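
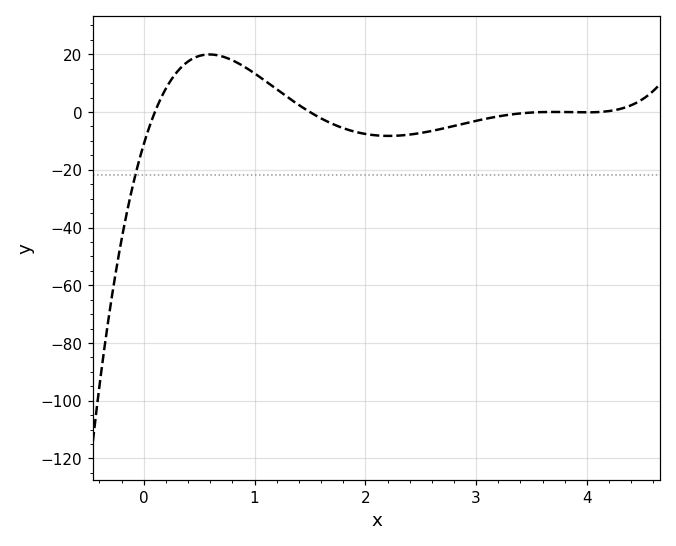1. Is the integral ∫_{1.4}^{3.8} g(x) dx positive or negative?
negative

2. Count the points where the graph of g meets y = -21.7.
1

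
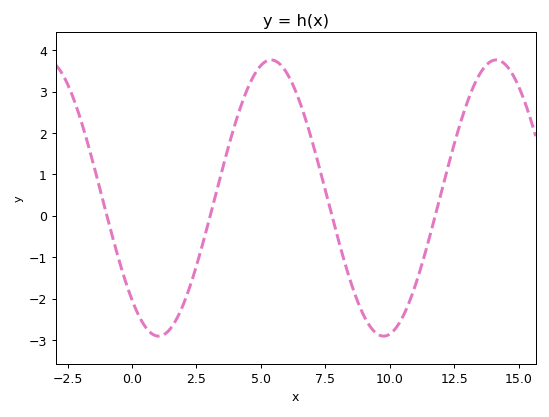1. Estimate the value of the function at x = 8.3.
-1.24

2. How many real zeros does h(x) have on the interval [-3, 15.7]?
4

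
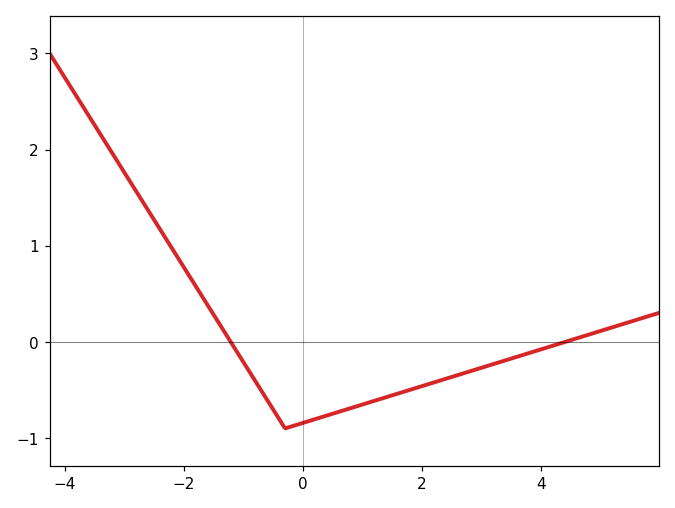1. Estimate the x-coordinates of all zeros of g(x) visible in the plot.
-1.21, 4.4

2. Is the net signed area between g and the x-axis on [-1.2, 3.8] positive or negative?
negative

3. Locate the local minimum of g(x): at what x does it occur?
-0.296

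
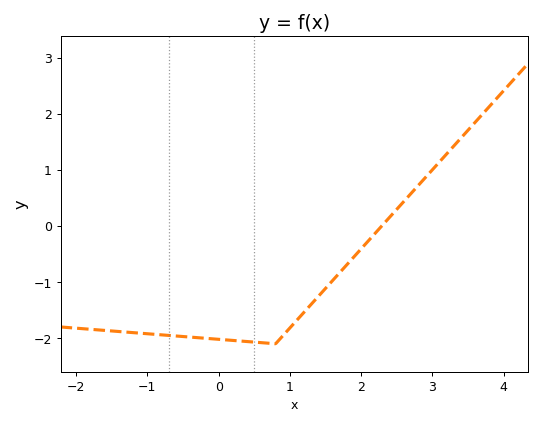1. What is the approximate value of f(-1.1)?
-1.91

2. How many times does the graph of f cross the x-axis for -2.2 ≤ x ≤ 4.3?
1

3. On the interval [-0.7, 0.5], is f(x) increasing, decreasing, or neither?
decreasing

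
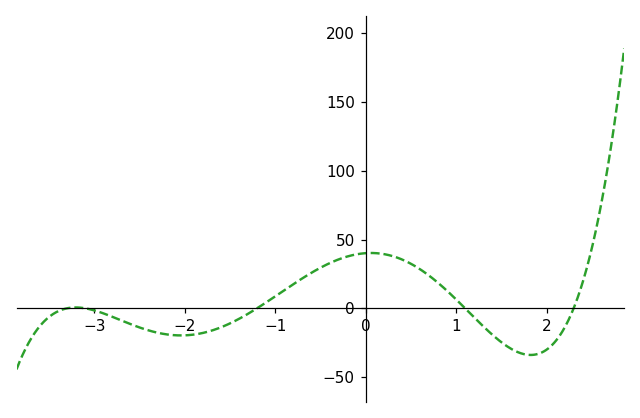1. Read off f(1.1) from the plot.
0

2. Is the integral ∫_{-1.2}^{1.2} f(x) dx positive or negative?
positive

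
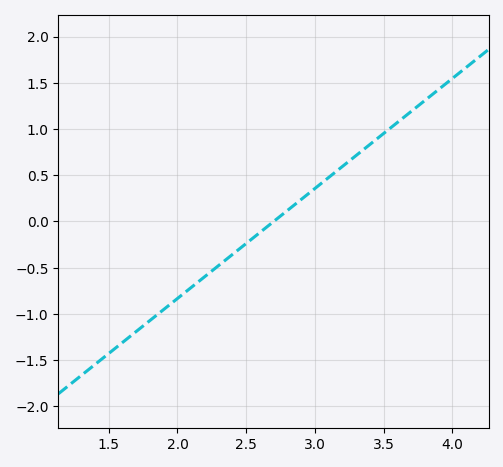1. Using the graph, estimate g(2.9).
0.25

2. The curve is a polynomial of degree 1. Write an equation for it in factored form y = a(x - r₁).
y = 1.19(x - 2.7)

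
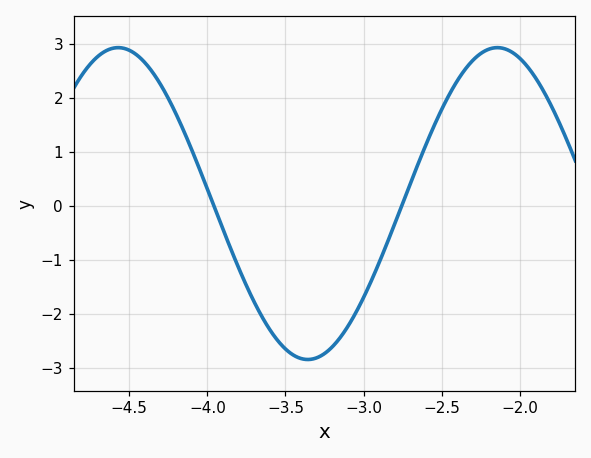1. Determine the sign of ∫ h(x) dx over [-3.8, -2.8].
negative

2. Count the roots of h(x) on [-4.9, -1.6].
2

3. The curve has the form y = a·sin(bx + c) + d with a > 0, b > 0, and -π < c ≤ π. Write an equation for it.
y = 2.89sin(2.6x + 0.84) + 0.05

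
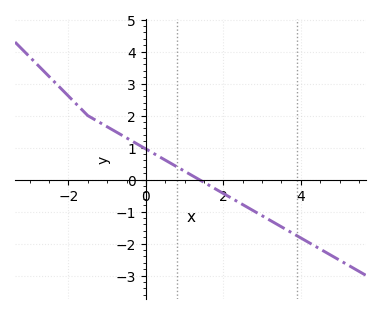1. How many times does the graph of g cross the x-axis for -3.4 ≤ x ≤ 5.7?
1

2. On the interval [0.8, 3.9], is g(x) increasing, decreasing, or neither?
decreasing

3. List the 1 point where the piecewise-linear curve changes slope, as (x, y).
(-1.5, 2)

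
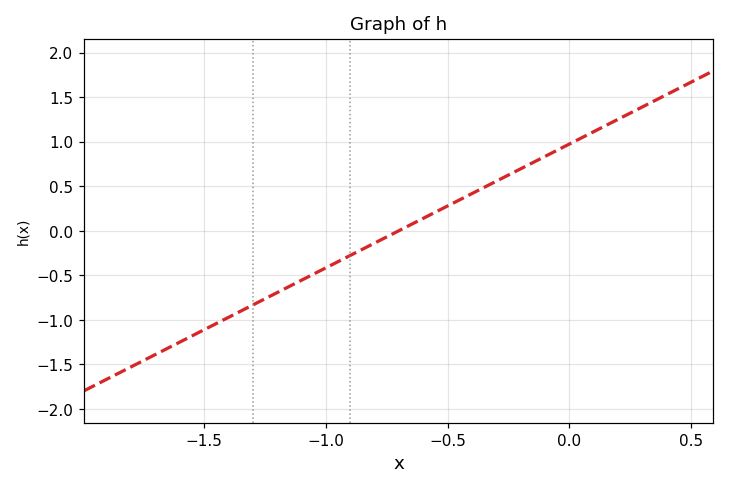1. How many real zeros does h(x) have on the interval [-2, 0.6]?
1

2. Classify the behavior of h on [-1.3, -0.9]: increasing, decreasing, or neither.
increasing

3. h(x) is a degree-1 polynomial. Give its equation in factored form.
y = 1.39(x + 0.7)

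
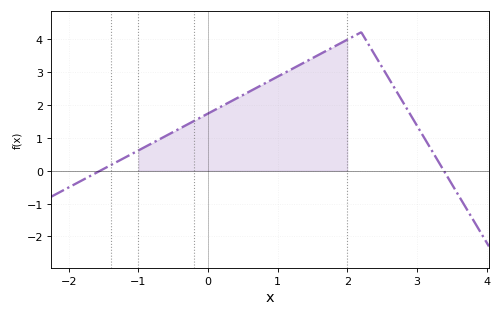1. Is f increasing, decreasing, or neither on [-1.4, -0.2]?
increasing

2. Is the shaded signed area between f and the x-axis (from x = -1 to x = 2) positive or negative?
positive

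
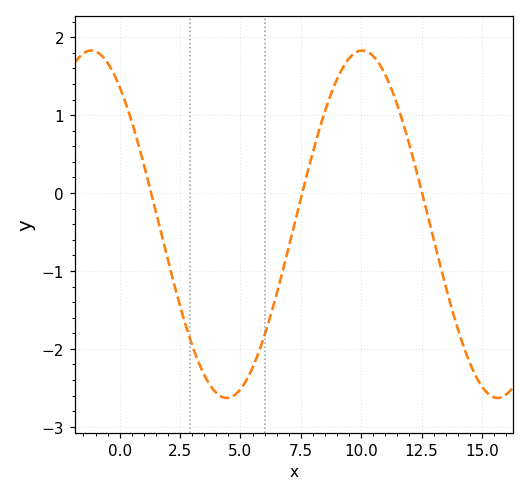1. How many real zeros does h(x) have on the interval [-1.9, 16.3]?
3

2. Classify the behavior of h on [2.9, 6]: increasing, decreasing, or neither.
neither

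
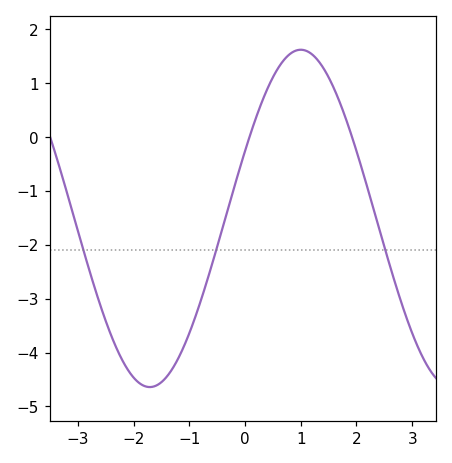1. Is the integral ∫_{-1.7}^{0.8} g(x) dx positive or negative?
negative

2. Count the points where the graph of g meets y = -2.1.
3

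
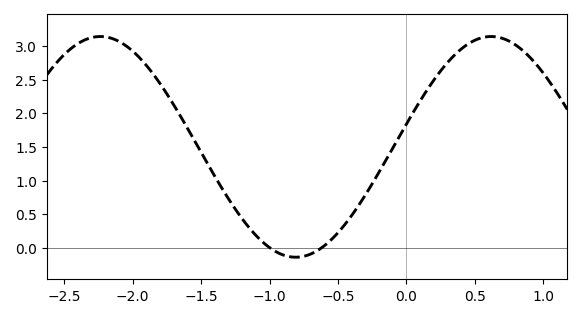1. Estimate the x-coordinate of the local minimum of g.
-0.8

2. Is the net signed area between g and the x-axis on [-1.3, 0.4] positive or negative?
positive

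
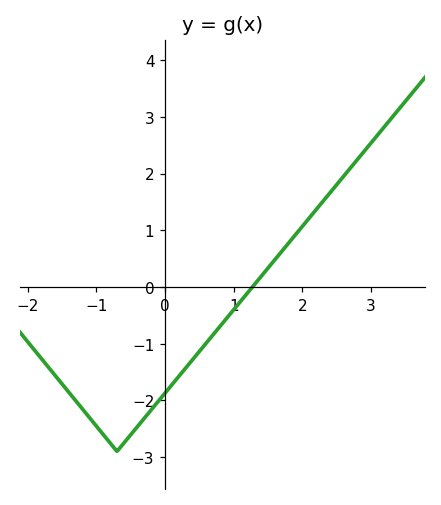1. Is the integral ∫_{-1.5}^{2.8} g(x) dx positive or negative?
negative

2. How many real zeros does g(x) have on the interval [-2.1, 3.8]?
1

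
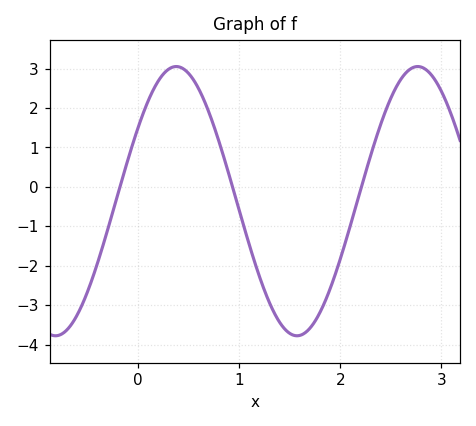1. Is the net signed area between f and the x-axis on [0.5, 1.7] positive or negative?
negative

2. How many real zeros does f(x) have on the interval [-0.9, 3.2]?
3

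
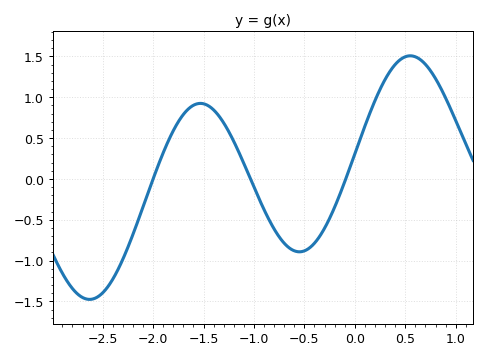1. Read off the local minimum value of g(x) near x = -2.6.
-1.47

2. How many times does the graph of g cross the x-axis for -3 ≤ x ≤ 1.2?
3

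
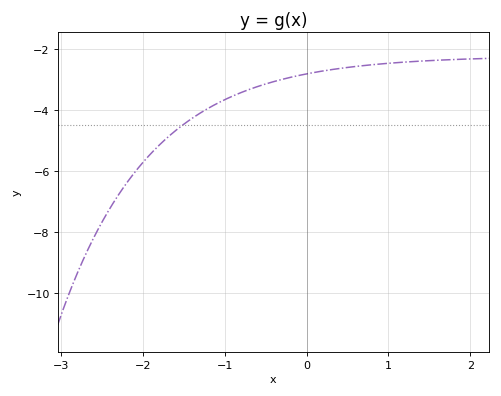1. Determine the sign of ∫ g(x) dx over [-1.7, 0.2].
negative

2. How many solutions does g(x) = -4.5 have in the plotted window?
1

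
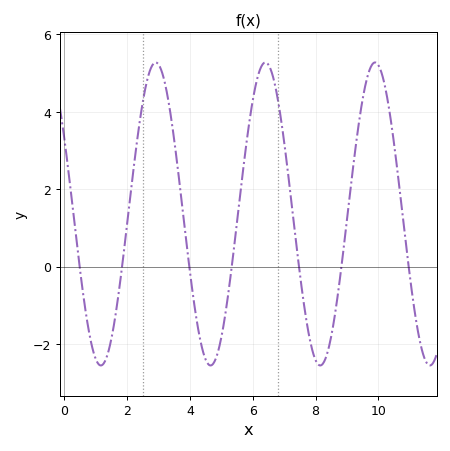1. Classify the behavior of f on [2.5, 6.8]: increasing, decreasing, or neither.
neither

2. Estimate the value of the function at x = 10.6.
2.51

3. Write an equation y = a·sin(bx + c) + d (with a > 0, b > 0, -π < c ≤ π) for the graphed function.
y = 3.91sin(1.8x + 2.61) + 1.36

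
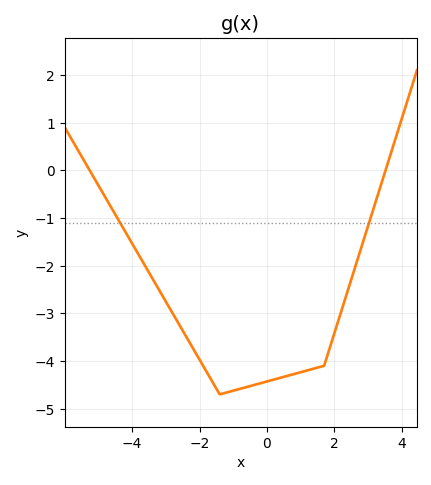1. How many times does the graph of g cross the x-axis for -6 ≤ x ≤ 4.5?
2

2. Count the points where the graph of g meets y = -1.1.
2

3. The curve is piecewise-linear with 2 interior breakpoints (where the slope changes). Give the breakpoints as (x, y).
(-1.4, -4.7); (1.7, -4.1)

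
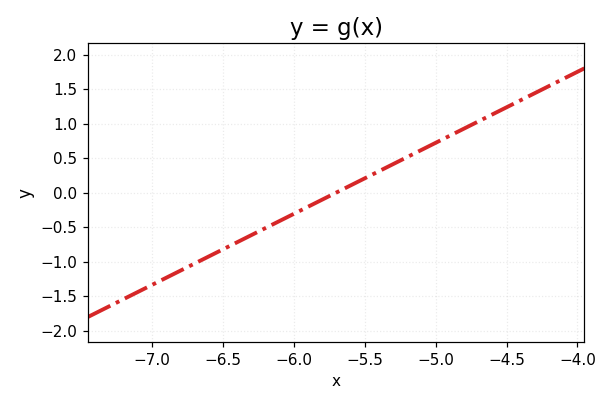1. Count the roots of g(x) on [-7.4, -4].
1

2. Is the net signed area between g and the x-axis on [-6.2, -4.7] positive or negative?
positive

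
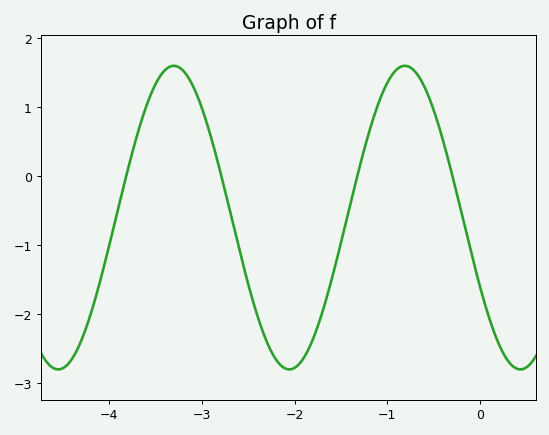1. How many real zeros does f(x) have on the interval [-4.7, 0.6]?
4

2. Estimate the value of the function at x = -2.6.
-1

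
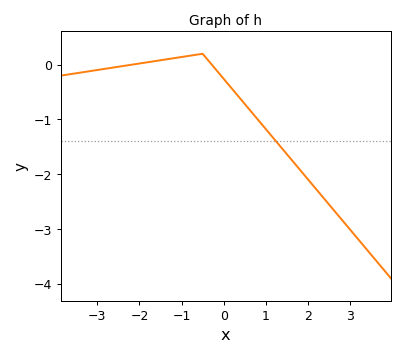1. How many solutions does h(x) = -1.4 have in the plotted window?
1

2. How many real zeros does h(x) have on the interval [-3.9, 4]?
2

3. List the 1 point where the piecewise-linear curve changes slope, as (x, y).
(-0.5, 0.2)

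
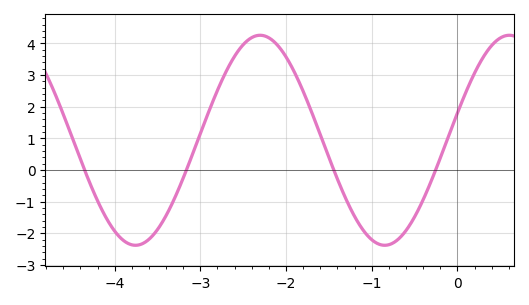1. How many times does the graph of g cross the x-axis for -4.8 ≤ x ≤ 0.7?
4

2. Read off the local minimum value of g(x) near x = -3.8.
-2.38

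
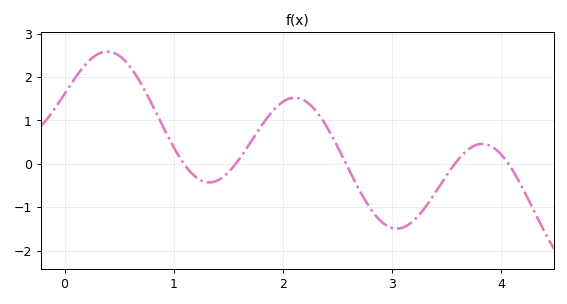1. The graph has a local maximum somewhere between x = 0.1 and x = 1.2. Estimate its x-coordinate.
0.39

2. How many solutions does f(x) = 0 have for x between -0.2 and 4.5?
5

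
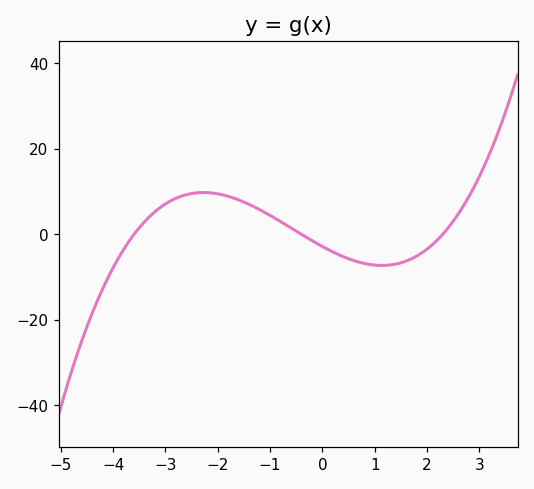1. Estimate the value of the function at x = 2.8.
8.81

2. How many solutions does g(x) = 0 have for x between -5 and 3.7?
3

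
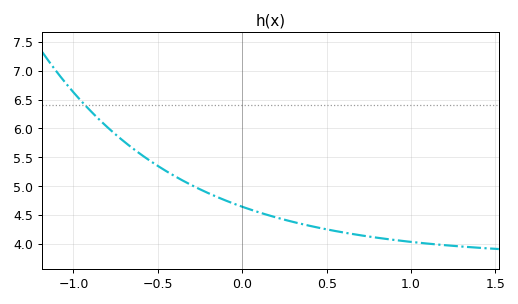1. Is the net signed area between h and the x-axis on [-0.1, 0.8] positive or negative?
positive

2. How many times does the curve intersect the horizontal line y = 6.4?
1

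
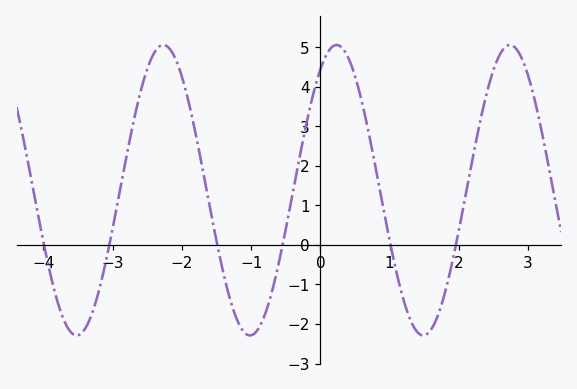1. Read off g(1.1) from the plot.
-0.7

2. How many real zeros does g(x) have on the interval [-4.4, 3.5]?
6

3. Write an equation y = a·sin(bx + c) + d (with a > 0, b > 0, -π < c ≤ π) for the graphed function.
y = 3.67sin(2.5x + 0.98) + 1.38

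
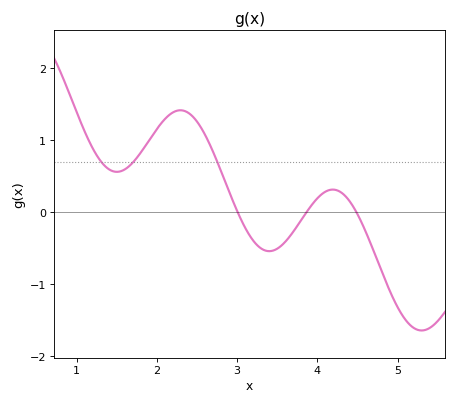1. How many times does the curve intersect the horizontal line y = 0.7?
3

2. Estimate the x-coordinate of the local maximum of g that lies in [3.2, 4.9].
4.2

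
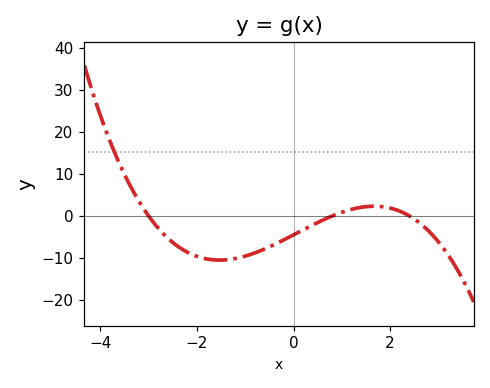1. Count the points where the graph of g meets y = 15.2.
1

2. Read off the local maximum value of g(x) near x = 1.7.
2.31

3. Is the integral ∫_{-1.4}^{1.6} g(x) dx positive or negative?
negative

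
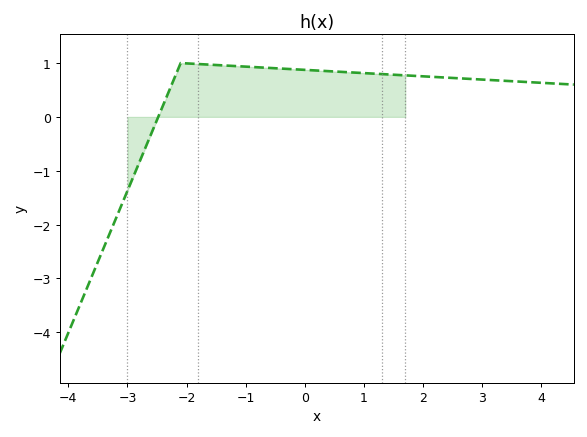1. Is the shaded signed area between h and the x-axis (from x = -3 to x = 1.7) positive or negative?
positive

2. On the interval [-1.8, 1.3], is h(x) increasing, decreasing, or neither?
decreasing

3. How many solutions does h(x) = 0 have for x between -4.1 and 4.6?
1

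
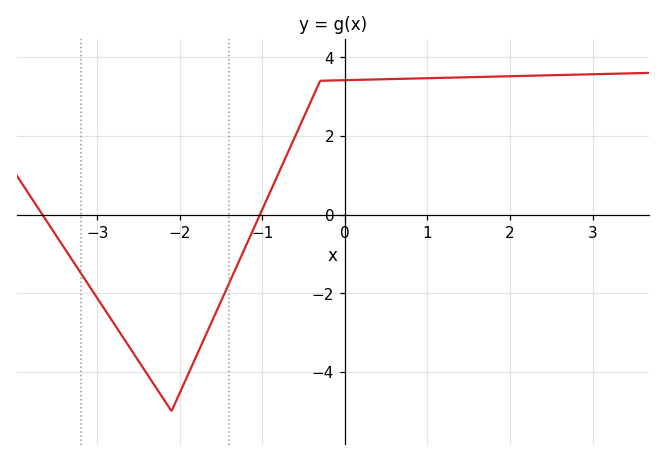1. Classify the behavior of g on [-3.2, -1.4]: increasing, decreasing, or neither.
neither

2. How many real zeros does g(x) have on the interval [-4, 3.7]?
2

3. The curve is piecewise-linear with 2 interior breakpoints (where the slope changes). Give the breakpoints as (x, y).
(-2.1, -5); (-0.3, 3.4)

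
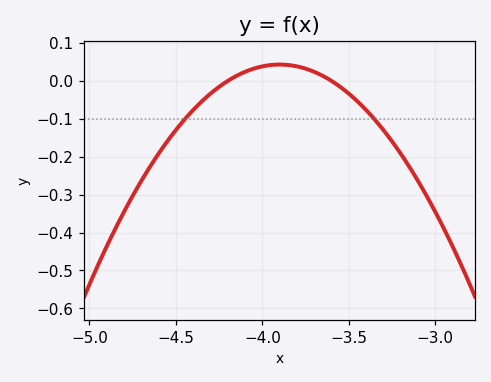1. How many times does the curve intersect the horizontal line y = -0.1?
2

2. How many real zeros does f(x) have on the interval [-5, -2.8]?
2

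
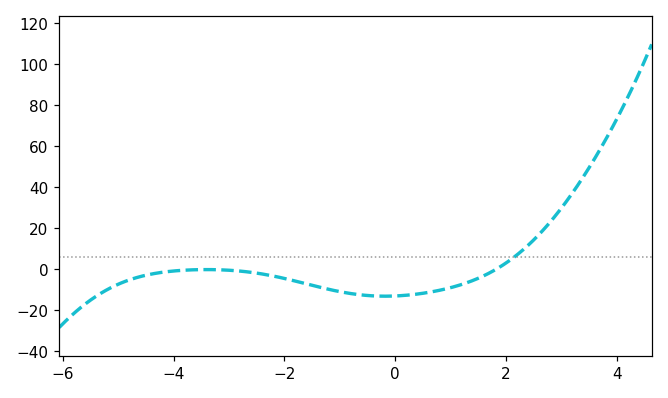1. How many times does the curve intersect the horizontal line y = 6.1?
1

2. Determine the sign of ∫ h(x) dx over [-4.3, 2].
negative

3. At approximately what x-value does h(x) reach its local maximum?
-3.41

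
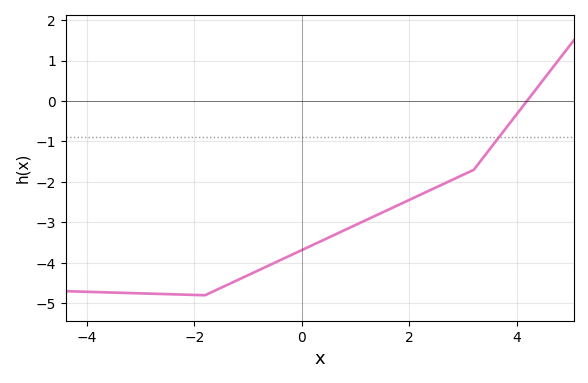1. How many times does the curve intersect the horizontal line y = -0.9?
1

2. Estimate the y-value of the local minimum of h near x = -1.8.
-4.8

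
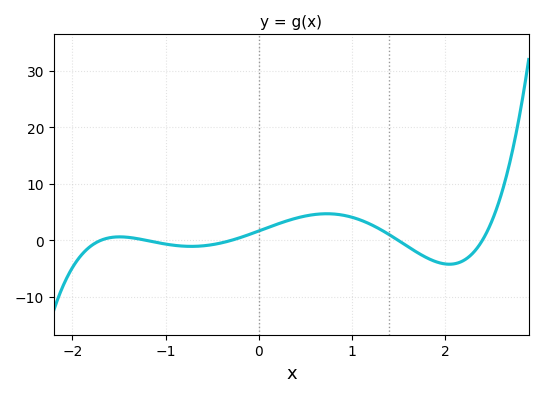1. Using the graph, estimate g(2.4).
0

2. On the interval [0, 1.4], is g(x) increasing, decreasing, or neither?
neither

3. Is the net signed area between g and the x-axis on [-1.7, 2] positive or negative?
positive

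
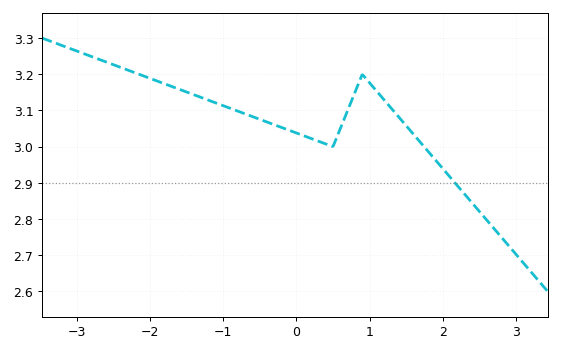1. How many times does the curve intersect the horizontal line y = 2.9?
1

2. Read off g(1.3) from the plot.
3.11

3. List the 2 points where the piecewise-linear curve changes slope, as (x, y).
(0.5, 3); (0.9, 3.2)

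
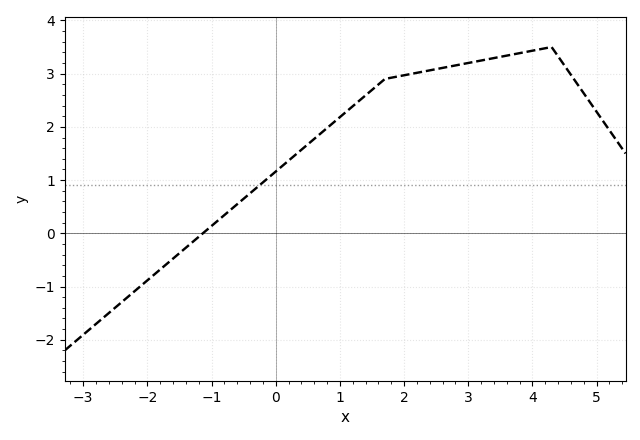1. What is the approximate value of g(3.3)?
3.3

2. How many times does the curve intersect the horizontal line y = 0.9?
1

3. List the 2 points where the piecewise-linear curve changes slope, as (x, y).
(1.7, 2.9); (4.3, 3.5)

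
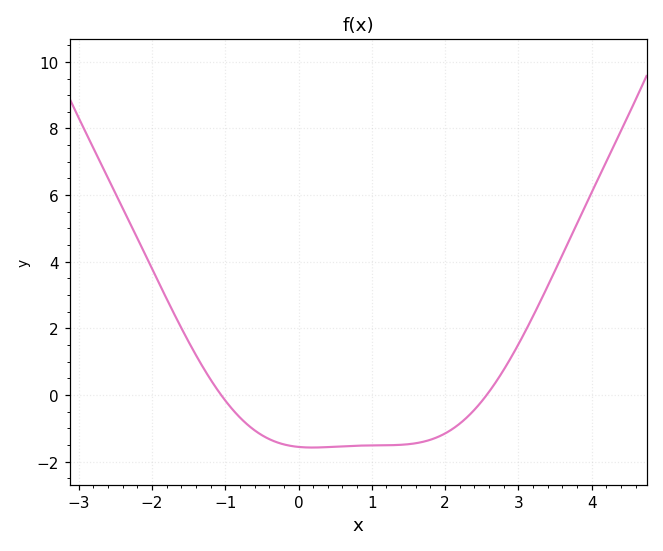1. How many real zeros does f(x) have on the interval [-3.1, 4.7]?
2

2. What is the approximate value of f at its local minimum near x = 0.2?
-1.57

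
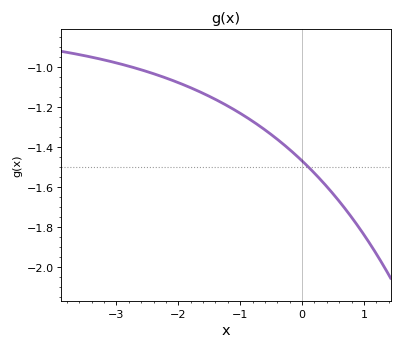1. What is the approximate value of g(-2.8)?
-0.995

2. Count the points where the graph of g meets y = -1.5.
1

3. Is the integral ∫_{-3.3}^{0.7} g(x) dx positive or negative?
negative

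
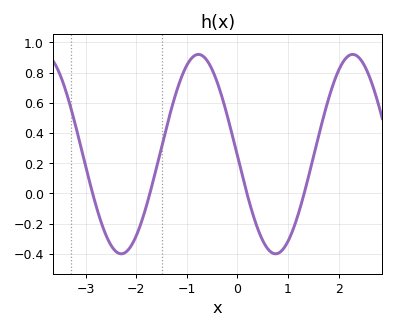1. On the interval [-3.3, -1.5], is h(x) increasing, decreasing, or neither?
neither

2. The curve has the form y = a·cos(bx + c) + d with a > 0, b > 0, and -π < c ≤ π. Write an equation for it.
y = 0.66cos(2.1x + 1.6) + 0.26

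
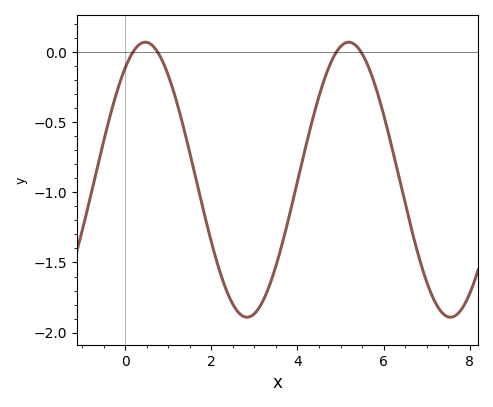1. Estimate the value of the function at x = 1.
-0.167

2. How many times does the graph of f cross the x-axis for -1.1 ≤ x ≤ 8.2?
4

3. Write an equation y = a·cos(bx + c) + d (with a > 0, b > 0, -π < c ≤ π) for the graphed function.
y = 0.98cos(1.33x - 0.62) - 0.91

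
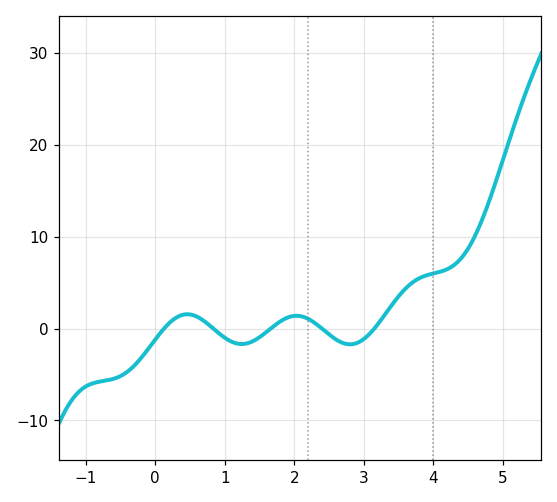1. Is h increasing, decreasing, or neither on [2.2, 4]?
neither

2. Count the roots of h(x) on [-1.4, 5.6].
5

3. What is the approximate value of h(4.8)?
14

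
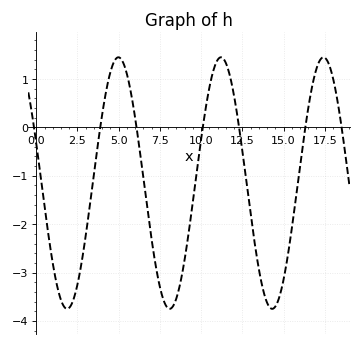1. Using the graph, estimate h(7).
-2.3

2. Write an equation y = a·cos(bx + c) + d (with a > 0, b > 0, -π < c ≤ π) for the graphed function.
y = 2.6cos(1x + 1.3) - 1.15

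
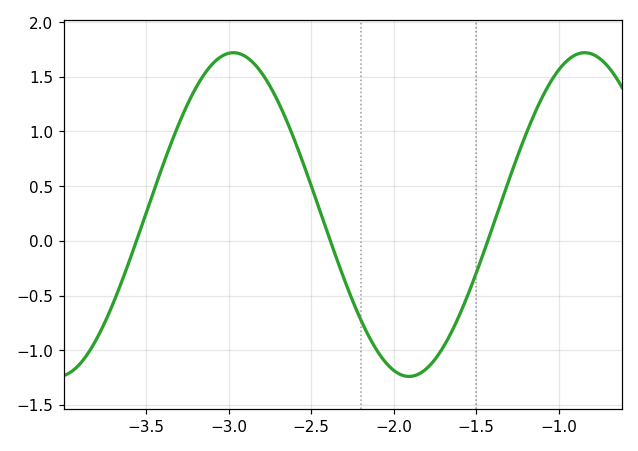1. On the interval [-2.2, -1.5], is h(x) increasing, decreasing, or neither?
neither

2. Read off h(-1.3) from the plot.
0.559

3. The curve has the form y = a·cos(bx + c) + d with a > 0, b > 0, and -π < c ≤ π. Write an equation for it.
y = 1.48cos(2.95x + 2.48) + 0.24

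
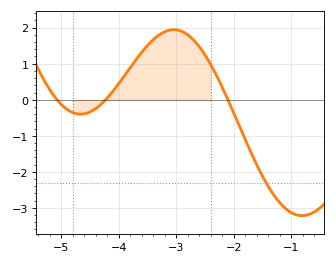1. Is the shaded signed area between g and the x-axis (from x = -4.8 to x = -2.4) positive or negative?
positive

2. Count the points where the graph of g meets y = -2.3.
1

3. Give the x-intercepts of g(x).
-5.08, -4.23, -2.1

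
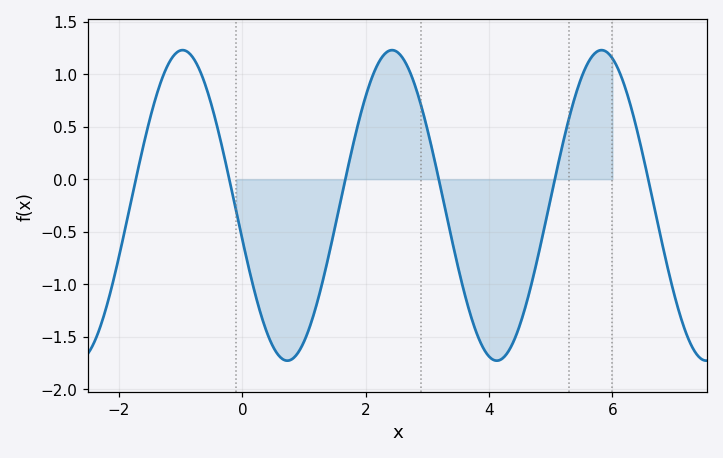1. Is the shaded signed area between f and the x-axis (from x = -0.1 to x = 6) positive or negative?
negative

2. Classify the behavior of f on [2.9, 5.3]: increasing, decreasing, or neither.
neither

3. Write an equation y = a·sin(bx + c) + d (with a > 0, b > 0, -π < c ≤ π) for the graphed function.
y = 1.48sin(1.9x - 2.9) - 0.25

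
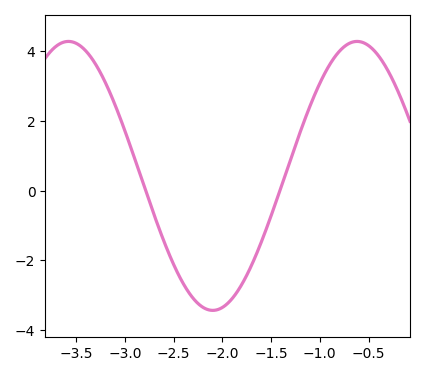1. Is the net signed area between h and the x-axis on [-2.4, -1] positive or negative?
negative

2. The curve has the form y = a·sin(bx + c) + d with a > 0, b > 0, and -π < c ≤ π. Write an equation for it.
y = 3.85sin(2.12x + 2.88) + 0.42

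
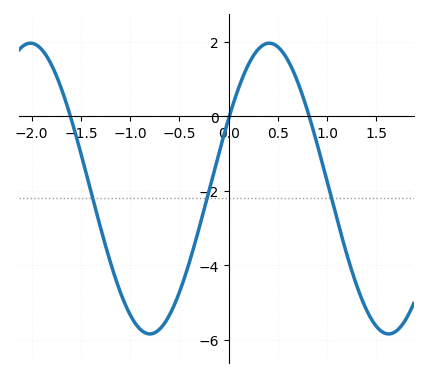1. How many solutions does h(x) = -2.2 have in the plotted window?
3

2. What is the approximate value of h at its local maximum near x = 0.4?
1.96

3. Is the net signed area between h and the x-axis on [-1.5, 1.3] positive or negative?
negative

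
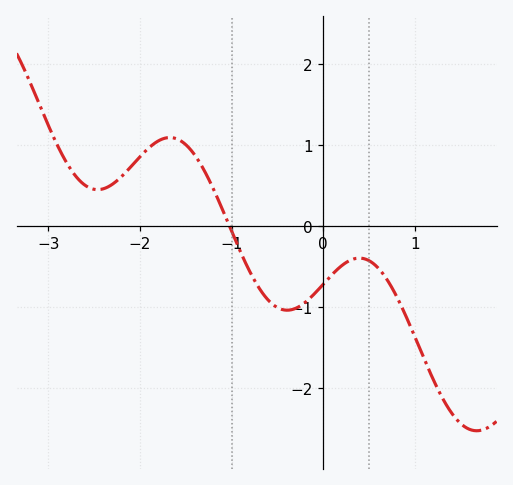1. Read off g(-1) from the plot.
-0.1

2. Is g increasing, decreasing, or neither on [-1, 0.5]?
neither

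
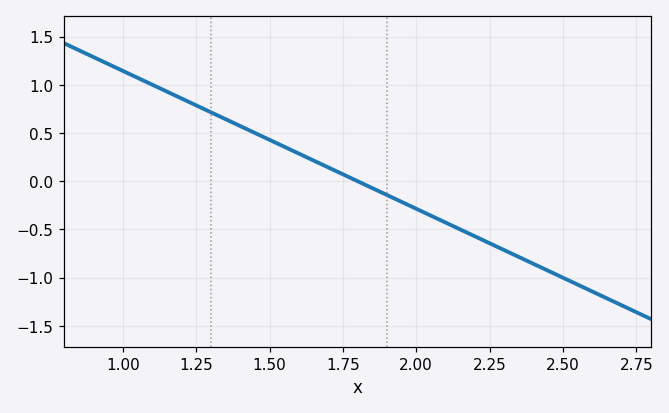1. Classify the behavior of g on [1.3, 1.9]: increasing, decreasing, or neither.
decreasing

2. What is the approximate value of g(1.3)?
0.715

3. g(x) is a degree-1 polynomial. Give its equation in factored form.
y = -1.43(x - 1.8)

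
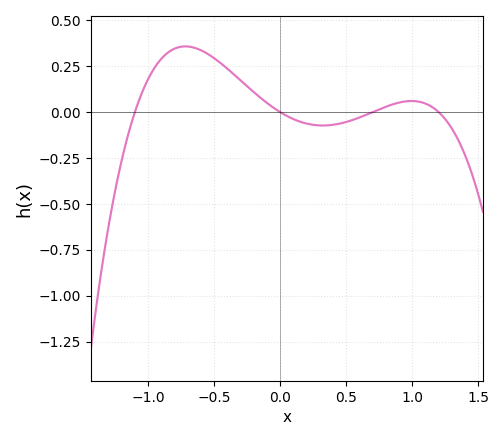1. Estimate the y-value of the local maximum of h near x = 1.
0.06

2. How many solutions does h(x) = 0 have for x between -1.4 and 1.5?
4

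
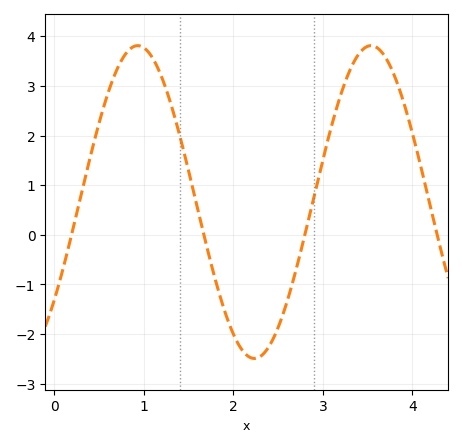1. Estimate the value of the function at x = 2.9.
0.77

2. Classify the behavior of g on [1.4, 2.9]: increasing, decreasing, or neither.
neither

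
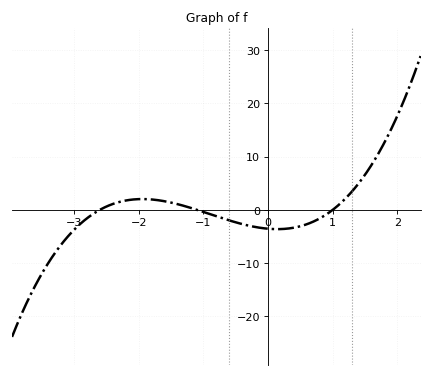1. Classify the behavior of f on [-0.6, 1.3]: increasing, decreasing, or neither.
neither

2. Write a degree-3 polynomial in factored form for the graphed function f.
y = 1.24(x + 2.6)(x + 1.1)(x - 1)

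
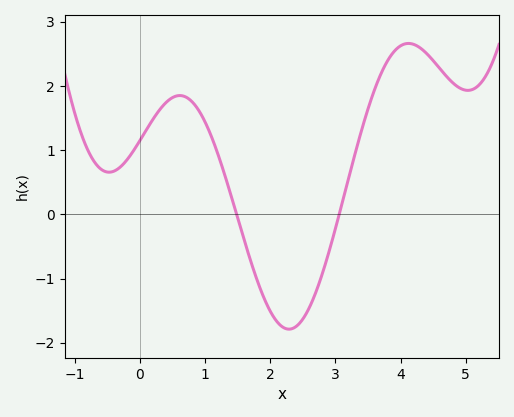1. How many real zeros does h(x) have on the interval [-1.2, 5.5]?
2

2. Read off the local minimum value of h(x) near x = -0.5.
0.7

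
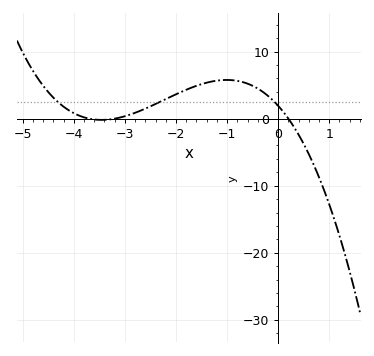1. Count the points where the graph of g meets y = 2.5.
3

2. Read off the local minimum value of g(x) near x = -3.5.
0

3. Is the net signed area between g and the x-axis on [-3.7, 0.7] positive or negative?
positive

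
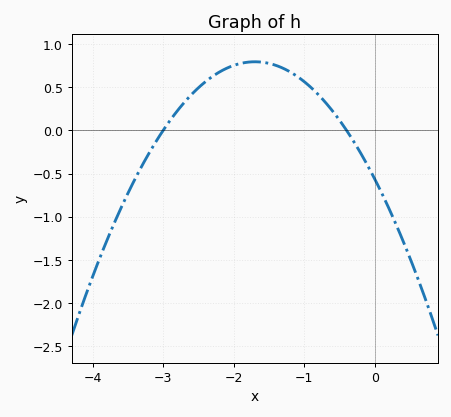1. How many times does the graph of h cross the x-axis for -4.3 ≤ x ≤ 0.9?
2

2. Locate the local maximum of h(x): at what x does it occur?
-1.7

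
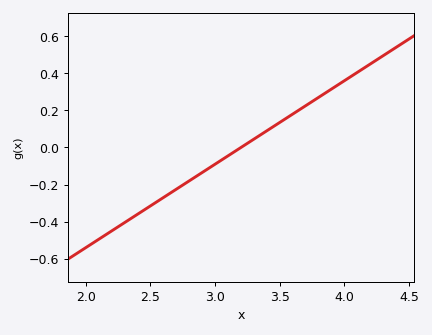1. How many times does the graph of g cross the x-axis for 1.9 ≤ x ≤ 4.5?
1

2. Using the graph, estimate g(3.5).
0.135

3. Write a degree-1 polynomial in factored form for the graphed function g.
y = 0.45(x - 3.2)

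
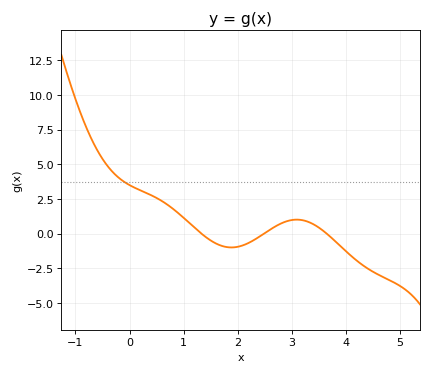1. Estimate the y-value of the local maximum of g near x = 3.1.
1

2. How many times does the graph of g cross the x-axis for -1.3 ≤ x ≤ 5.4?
3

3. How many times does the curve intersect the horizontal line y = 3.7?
1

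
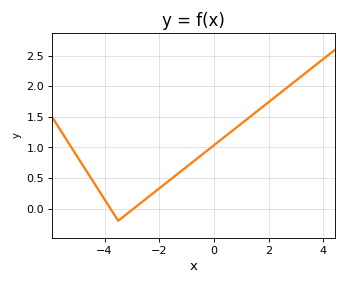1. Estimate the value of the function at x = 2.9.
2.05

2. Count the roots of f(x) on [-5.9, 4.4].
2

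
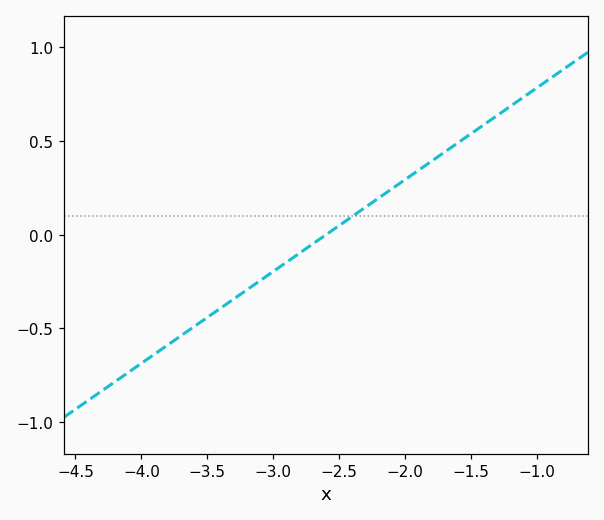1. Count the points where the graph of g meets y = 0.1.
1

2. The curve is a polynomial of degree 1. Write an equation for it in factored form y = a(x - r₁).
y = 0.49(x + 2.6)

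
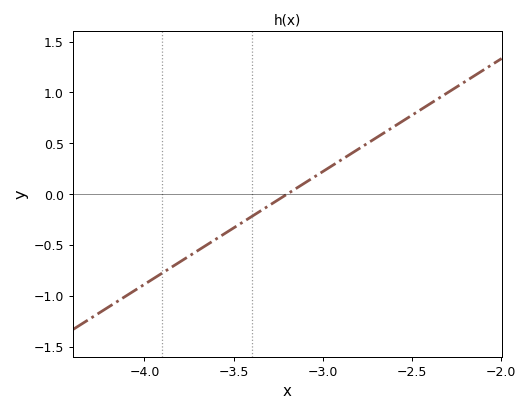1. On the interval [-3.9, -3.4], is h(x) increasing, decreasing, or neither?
increasing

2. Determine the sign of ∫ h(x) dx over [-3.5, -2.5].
positive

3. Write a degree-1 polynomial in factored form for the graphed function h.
y = 1.11(x + 3.2)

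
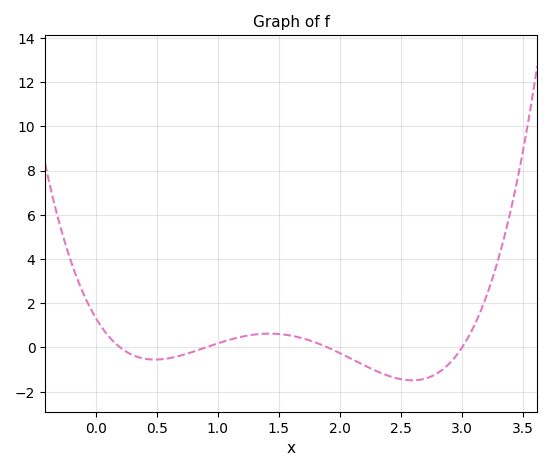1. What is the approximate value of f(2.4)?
-1.2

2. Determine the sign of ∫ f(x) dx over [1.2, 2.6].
negative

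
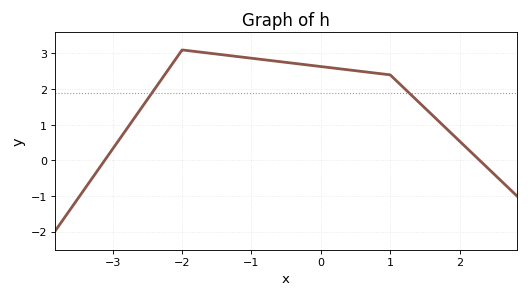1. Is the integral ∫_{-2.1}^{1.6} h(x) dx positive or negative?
positive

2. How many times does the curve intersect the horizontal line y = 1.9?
2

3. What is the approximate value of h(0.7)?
2.47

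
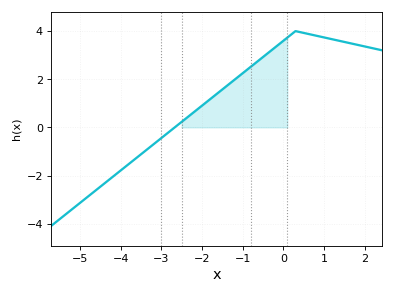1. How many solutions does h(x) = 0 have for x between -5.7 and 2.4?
1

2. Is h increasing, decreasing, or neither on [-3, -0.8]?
increasing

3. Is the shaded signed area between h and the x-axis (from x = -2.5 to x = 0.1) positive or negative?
positive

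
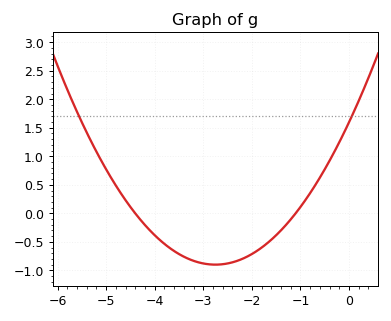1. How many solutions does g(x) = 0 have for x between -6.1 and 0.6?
2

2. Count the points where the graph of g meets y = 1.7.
2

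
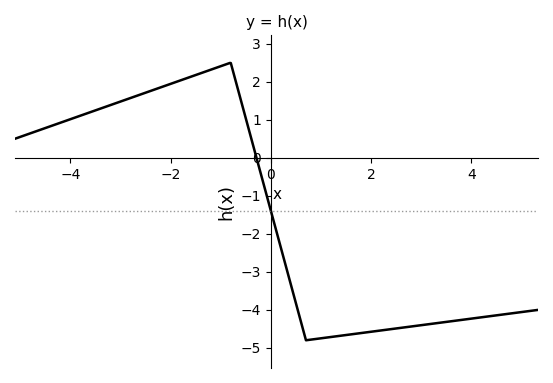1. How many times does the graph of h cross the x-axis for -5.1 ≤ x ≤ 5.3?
1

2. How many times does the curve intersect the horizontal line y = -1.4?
1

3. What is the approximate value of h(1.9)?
-4.59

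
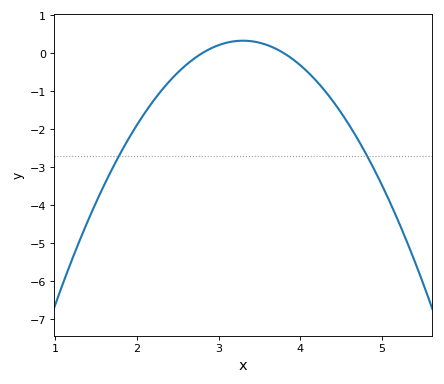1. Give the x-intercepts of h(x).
2.8, 3.8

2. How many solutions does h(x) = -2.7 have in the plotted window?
2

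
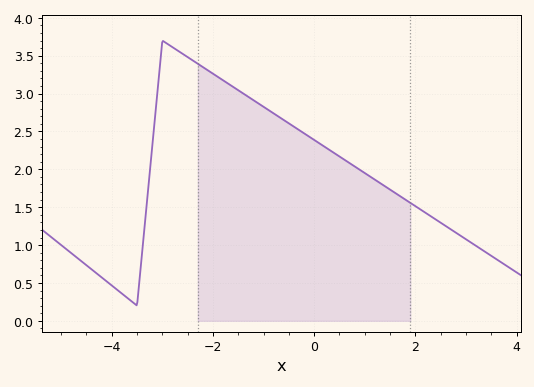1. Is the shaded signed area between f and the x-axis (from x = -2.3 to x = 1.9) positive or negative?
positive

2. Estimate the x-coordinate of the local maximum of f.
-3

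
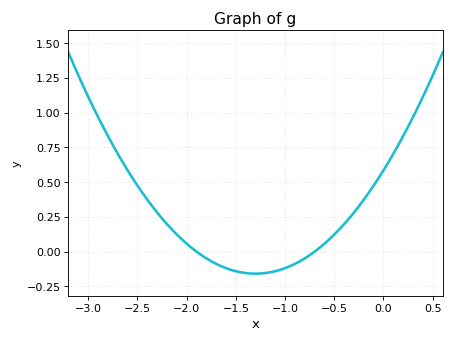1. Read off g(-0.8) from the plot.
-0.048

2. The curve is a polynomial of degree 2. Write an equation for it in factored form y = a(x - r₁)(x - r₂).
y = 0.44(x + 1.9)(x + 0.7)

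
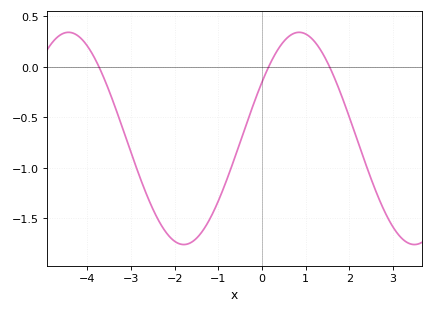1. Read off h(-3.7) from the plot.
-0.032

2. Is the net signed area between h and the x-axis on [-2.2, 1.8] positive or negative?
negative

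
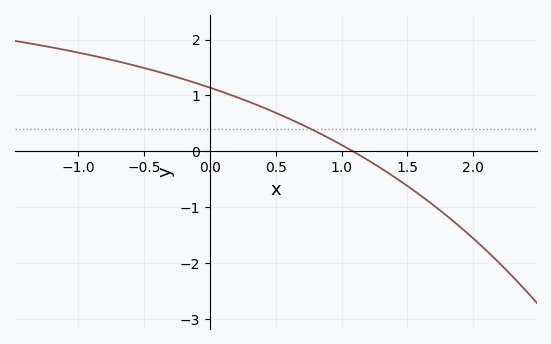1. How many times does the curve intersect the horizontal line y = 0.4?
1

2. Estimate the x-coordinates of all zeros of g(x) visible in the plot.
1.09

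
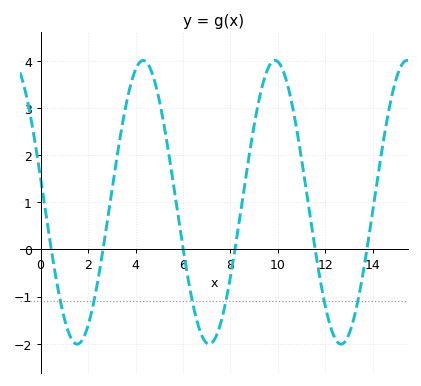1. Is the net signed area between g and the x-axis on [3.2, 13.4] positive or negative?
positive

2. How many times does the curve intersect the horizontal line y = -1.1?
6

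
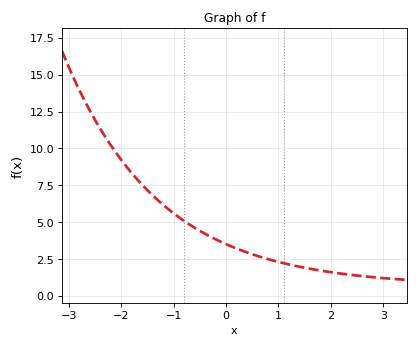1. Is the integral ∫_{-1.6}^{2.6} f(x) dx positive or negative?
positive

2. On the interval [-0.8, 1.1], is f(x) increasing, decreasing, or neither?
decreasing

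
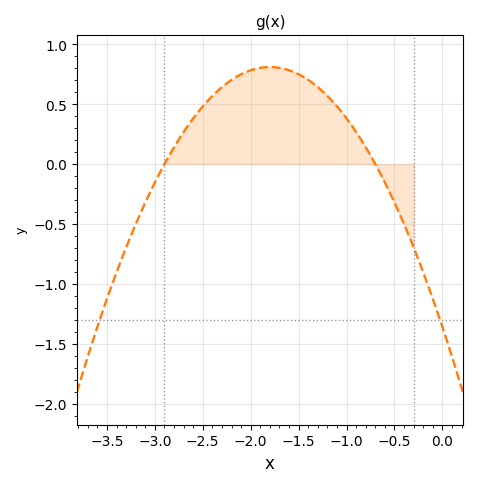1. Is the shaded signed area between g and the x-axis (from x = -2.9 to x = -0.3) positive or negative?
positive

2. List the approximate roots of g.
-2.9, -0.7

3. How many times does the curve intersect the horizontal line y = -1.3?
2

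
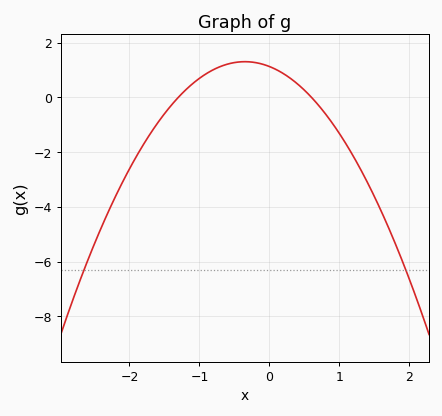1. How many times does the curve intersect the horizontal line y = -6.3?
2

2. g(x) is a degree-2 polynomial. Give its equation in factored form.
y = -1.44(x + 1.3)(x - 0.6)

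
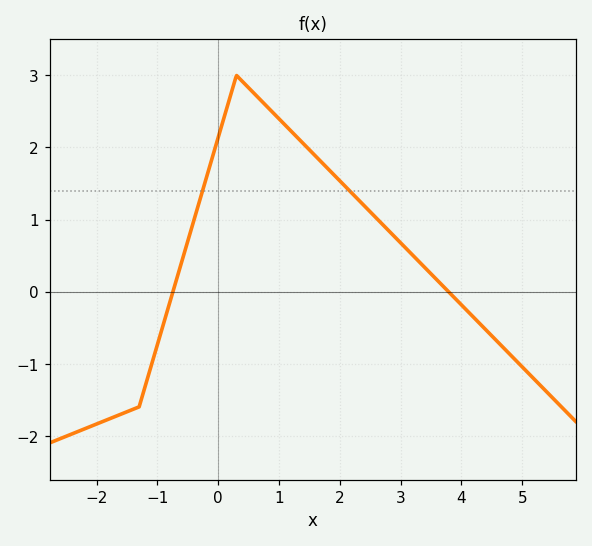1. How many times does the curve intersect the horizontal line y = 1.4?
2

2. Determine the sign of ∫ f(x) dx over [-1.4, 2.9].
positive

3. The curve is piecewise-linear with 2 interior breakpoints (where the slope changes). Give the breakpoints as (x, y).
(-1.3, -1.6); (0.3, 3)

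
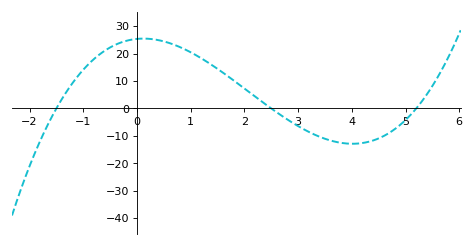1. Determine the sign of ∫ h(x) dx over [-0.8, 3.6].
positive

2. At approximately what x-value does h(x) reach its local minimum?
4.01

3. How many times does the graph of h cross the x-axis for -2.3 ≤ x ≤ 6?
3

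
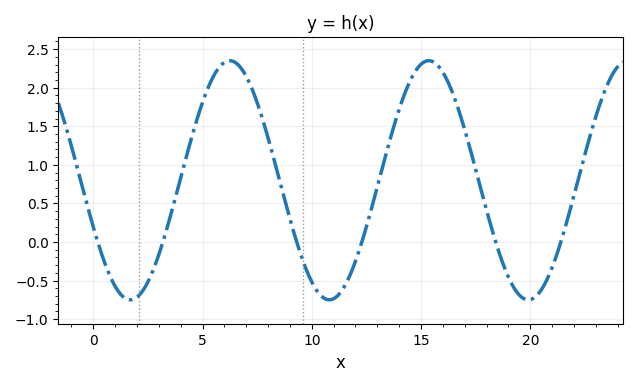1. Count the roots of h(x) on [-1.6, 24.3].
6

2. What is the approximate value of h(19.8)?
-0.75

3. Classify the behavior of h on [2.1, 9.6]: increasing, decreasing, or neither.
neither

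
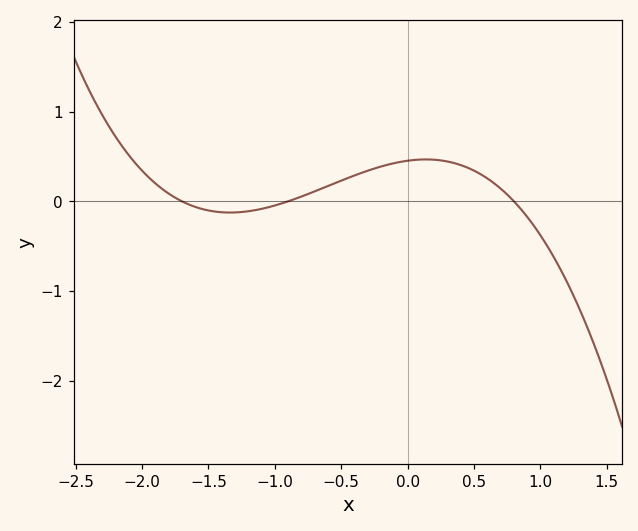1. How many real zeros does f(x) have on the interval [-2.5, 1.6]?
3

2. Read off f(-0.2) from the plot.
0.4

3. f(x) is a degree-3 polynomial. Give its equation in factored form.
y = -0.37(x + 1.7)(x + 0.9)(x - 0.8)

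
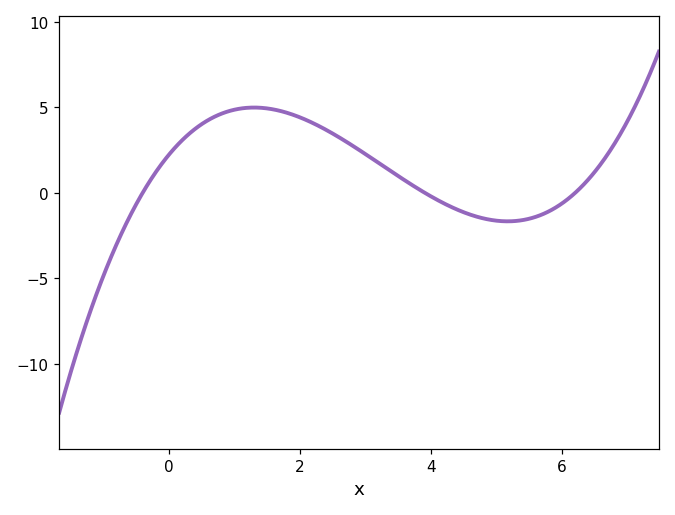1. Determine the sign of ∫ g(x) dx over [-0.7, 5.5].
positive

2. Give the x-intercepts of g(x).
-0.4, 3.9, 6.2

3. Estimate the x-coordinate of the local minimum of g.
5.17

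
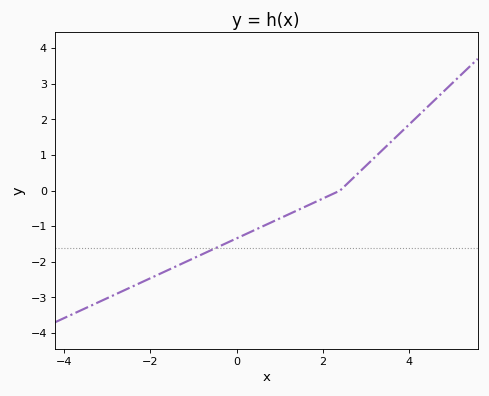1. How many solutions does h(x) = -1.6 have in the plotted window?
1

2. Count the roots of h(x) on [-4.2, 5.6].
1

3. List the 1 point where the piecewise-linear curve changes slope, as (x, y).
(2.4, 0)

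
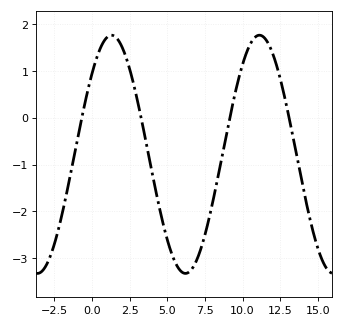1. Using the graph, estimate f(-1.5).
-1.3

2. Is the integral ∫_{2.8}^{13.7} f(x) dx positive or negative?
negative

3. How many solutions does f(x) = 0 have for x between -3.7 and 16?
4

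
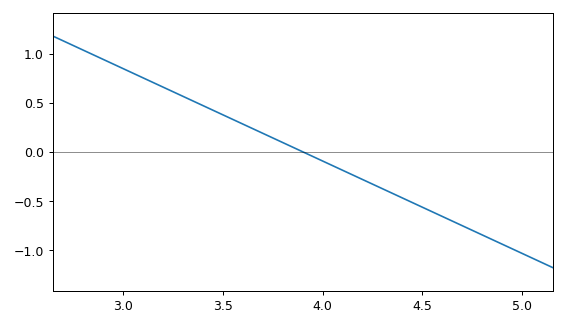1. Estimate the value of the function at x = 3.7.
0.2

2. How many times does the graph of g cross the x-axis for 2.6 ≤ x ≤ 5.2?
1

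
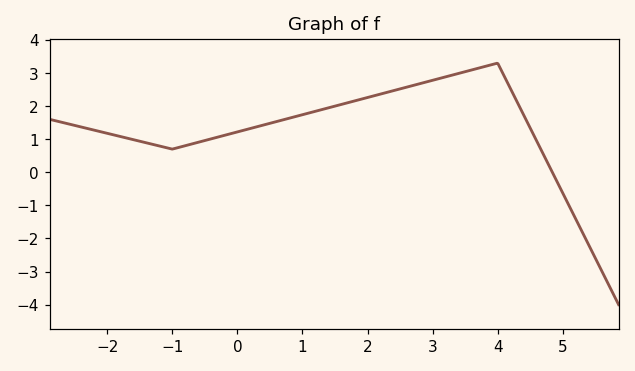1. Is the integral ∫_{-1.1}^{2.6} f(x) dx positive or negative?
positive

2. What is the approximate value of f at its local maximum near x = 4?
3.3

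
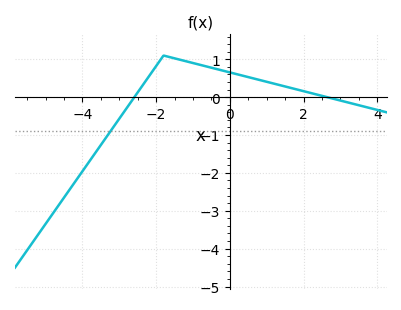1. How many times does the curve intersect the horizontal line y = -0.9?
1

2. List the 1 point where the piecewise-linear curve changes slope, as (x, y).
(-1.8, 1.1)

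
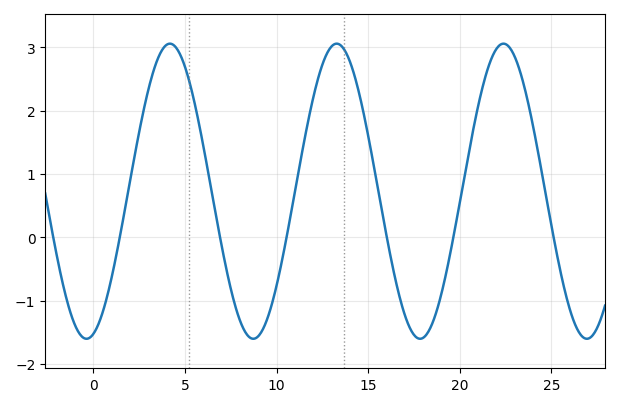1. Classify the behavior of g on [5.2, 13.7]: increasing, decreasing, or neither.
neither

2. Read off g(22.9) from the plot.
2.9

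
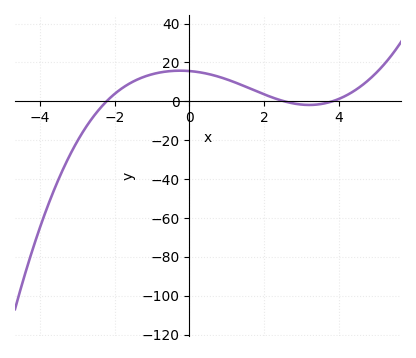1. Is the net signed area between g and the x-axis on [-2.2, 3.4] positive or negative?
positive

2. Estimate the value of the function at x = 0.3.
14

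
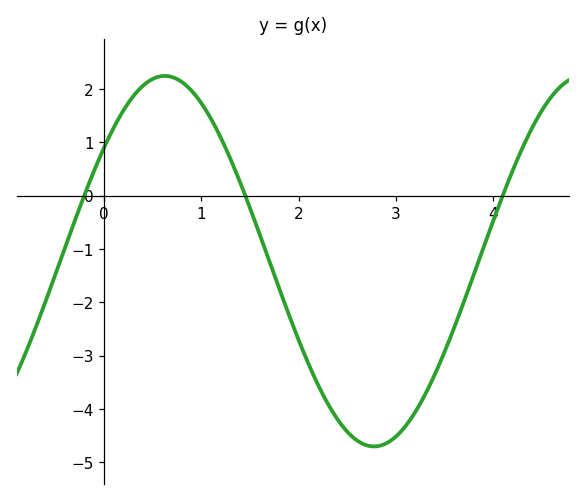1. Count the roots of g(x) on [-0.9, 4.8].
3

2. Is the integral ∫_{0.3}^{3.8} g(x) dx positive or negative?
negative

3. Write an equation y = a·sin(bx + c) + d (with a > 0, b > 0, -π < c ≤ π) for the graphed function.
y = 3.47sin(1.5x + 0.66) - 1.23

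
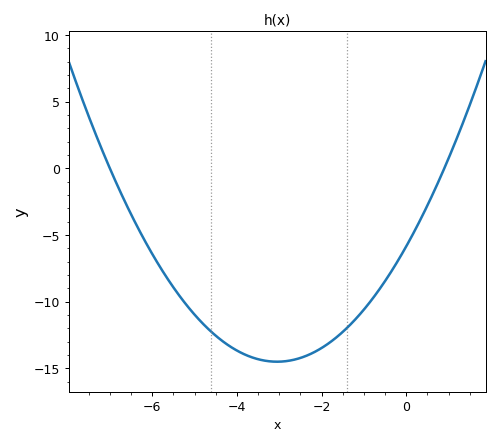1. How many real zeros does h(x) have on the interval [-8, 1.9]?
2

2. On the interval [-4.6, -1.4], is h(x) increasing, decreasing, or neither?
neither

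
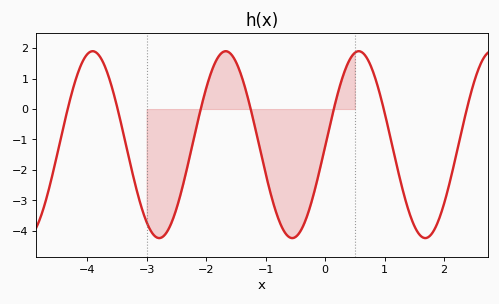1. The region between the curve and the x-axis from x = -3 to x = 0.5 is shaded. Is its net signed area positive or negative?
negative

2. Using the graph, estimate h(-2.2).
-0.9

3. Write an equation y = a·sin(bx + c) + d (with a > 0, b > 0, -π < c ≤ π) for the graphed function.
y = 3.07sin(2.8x - 0.02) - 1.17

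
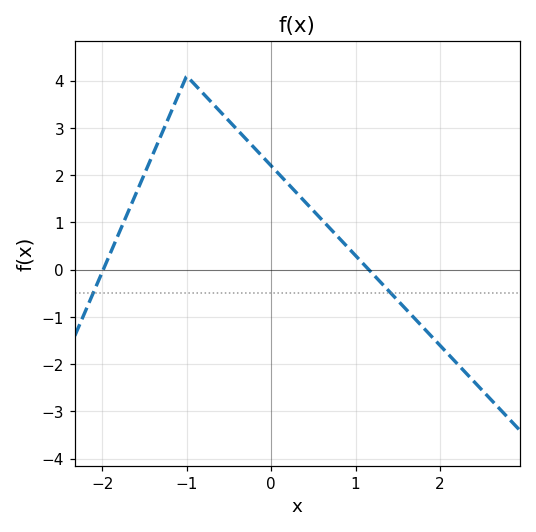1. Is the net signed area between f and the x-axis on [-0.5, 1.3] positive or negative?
positive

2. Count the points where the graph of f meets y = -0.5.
2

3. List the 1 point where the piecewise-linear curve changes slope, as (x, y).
(-1, 4.1)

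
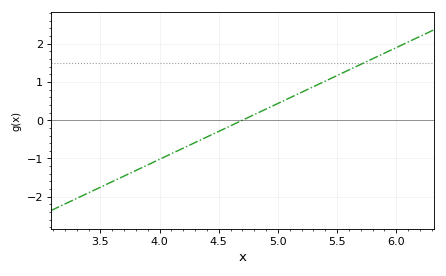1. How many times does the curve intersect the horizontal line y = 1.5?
1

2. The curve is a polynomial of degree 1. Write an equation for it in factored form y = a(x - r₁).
y = 1.46(x - 4.7)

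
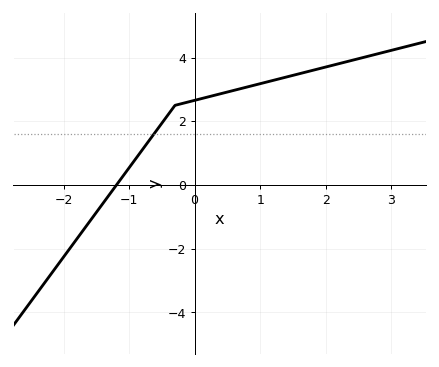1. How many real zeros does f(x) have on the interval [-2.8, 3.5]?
1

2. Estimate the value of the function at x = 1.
3.18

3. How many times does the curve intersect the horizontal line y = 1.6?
1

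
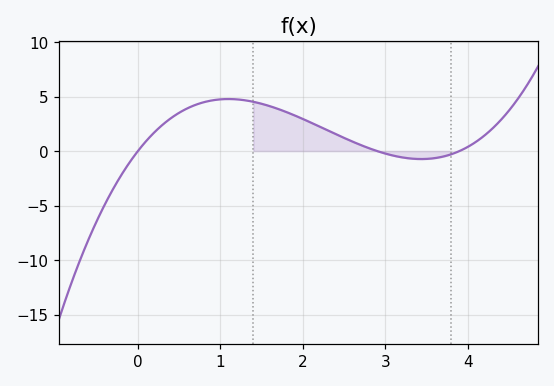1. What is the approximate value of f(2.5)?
1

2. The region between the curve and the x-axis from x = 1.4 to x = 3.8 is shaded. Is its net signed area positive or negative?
positive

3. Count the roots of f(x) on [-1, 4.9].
3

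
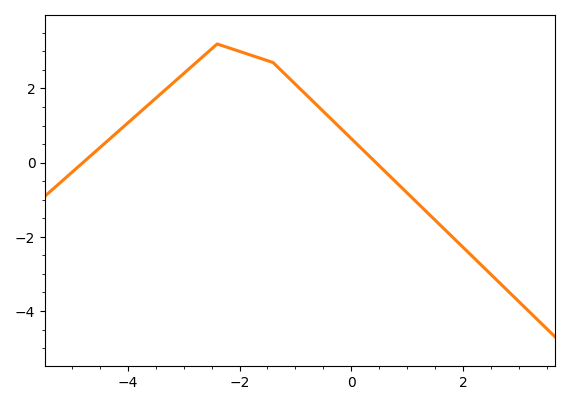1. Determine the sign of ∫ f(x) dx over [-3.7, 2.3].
positive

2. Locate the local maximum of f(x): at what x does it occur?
-2.4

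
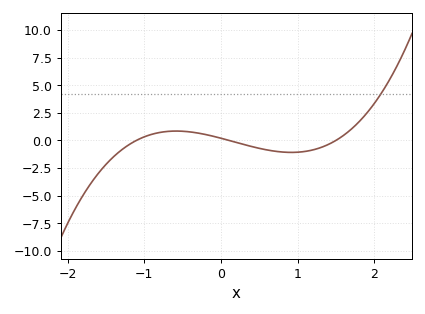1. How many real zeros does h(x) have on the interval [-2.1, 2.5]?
3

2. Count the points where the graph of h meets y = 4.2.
1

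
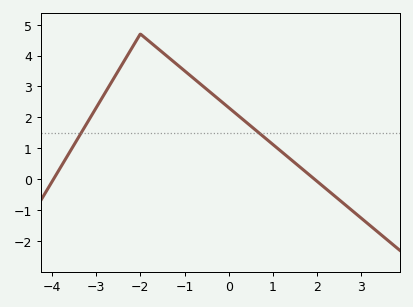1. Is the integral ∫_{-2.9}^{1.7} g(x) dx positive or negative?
positive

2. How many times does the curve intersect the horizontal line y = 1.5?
2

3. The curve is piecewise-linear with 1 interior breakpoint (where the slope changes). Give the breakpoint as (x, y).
(-2, 4.7)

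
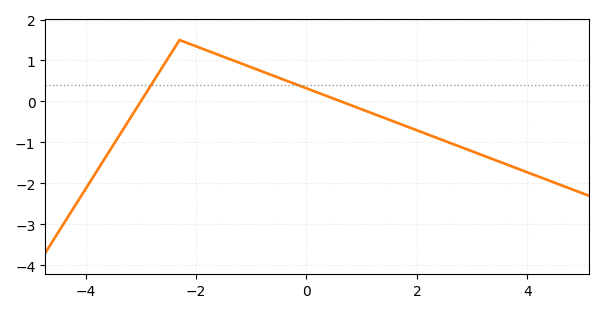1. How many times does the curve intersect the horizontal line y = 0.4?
2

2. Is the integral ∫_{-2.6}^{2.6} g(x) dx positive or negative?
positive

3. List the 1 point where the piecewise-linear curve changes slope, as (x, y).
(-2.3, 1.5)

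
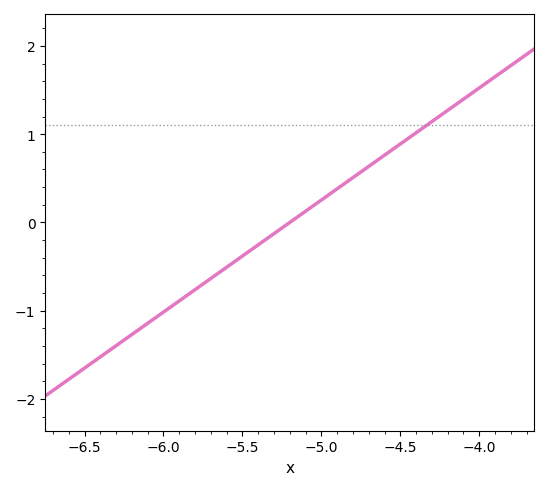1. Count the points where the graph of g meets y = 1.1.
1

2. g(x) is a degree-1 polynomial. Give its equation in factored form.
y = 1.27(x + 5.2)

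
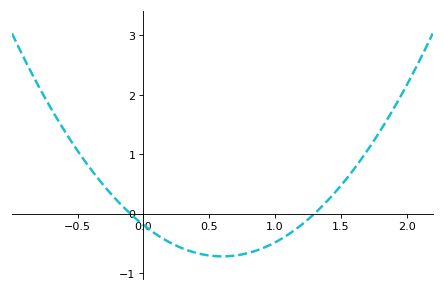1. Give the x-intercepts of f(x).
-0.1, 1.3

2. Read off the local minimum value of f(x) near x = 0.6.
-0.7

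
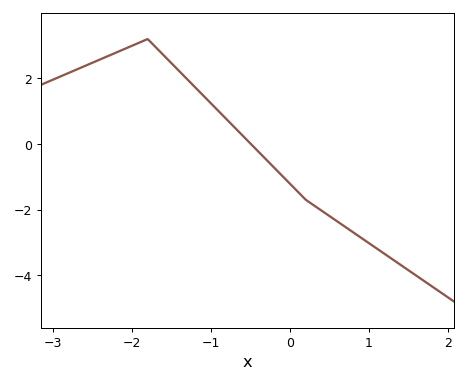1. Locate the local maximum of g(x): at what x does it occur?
-1.8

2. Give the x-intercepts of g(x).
-0.5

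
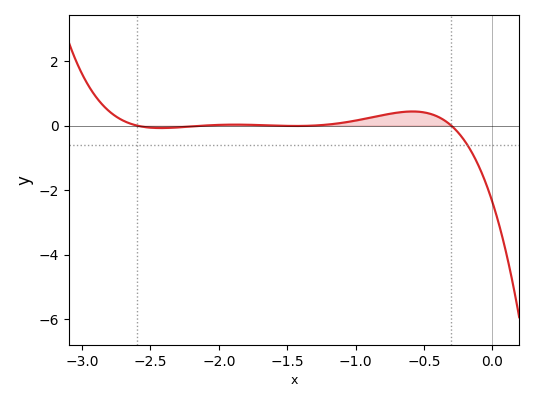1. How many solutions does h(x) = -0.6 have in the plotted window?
1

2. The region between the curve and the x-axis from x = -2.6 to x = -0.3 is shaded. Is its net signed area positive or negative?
positive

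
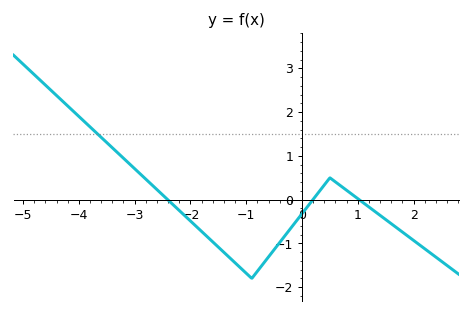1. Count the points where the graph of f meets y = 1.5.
1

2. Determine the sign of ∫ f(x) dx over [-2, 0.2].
negative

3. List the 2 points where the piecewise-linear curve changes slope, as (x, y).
(-0.9, -1.8); (0.5, 0.5)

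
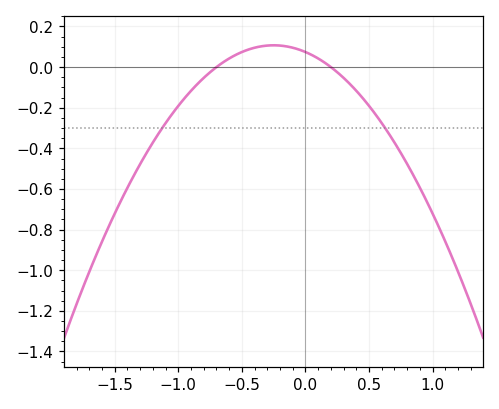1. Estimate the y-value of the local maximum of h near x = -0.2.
0.107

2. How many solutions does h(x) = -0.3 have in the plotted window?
2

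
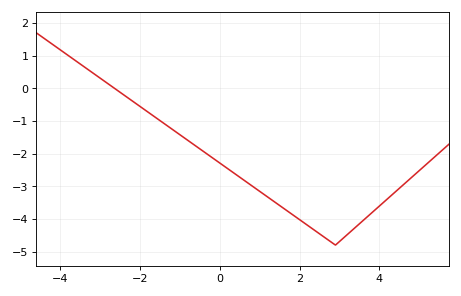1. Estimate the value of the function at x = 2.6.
-4.5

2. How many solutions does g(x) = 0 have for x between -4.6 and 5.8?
1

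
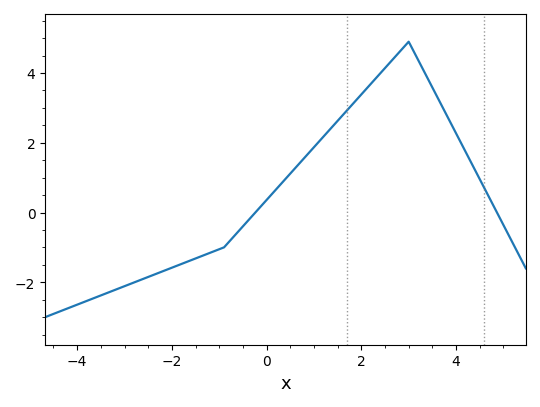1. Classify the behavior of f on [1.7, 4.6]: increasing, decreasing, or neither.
neither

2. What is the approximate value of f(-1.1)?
-1.11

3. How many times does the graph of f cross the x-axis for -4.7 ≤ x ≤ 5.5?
2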